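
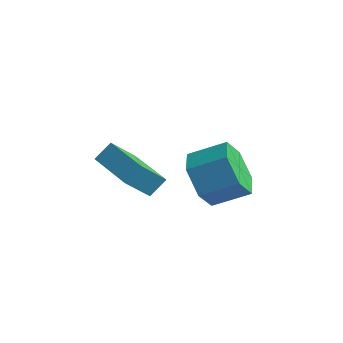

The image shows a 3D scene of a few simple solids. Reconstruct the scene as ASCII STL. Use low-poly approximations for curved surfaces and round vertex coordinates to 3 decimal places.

solid 
facet normal -0.947 0.322 0.021
outer loop
vertex -3.932 -2.882 2.785
vertex -3.721 -2.3 3.368
vertex -3.645 -1.972 1.773
endloop
endfacet
facet normal -0.248 -0.684 -0.686
outer loop
vertex -1.799 -2.6 1.732
vertex -3.932 -2.882 2.785
vertex -3.645 -1.972 1.773
endloop
endfacet
facet normal -0.947 0.322 0.021
outer loop
vertex -3.645 -1.972 1.773
vertex -3.721 -2.3 3.368
vertex -3.434 -1.39 2.356
endloop
endfacet
facet normal 0.206 0.654 -0.728
outer loop
vertex -3.434 -1.39 2.356
vertex -1.799 -2.6 1.732
vertex -3.645 -1.972 1.773
endloop
endfacet
facet normal -0.206 -0.654 0.728
outer loop
vertex -3.932 -2.882 2.785
vertex -1.875 -2.928 3.327
vertex -3.721 -2.3 3.368
endloop
endfacet
facet normal -0.248 -0.684 -0.686
outer loop
vertex -2.086 -3.51 2.744
vertex -3.932 -2.882 2.785
vertex -1.799 -2.6 1.732
endloop
endfacet
facet normal -0.206 -0.654 0.728
outer loop
vertex -2.086 -3.51 2.744
vertex -1.875 -2.928 3.327
vertex -3.932 -2.882 2.785
endloop
endfacet
facet normal 0.248 0.684 0.686
outer loop
vertex -3.721 -2.3 3.368
vertex -1.875 -2.928 3.327
vertex -3.434 -1.39 2.356
endloop
endfacet
facet normal 0.206 0.654 -0.728
outer loop
vertex -1.588 -2.018 2.315
vertex -1.799 -2.6 1.732
vertex -3.434 -1.39 2.356
endloop
endfacet
facet normal 0.248 0.684 0.686
outer loop
vertex -3.434 -1.39 2.356
vertex -1.875 -2.928 3.327
vertex -1.588 -2.018 2.315
endloop
endfacet
facet normal 0.947 -0.322 -0.021
outer loop
vertex -1.588 -2.018 2.315
vertex -2.086 -3.51 2.744
vertex -1.799 -2.6 1.732
endloop
endfacet
facet normal 0.947 -0.322 -0.021
outer loop
vertex -1.875 -2.928 3.327
vertex -2.086 -3.51 2.744
vertex -1.588 -2.018 2.315
endloop
endfacet
facet normal -0.720 -0.541 -0.434
outer loop
vertex 0.484 -2.262 2.1
vertex -0.171 -2.074 2.952
vertex -0.172 -1.391 2.102
endloop
endfacet
facet normal 0.346 0.263 -0.901
outer loop
vertex 0.484 -2.262 2.1
vertex -0.172 -1.391 2.102
vertex 1.506 -1.493 2.717
endloop
endfacet
facet normal 0.346 0.263 -0.901
outer loop
vertex 1.506 -1.493 2.717
vertex -0.172 -1.391 2.102
vertex 0.85 -0.623 2.719
endloop
endfacet
facet normal 0.720 0.542 0.435
outer loop
vertex 1.506 -1.493 2.717
vertex 0.85 -0.623 2.719
vertex 0.851 -1.306 3.568
endloop
endfacet
facet normal -0.719 -0.542 -0.435
outer loop
vertex -0.172 -1.391 2.102
vertex -0.171 -2.074 2.952
vertex -0.827 -1.204 2.953
endloop
endfacet
facet normal -0.348 0.823 -0.449
outer loop
vertex -0.172 -1.391 2.102
vertex -0.827 -1.204 2.953
vertex 0.85 -0.623 2.719
endloop
endfacet
facet normal -0.348 0.823 -0.449
outer loop
vertex 0.85 -0.623 2.719
vertex -0.827 -1.204 2.953
vertex 0.195 -0.435 3.57
endloop
endfacet
facet normal 0.720 0.541 0.435
outer loop
vertex 0.85 -0.623 2.719
vertex 0.195 -0.435 3.57
vertex 0.851 -1.306 3.568
endloop
endfacet
facet normal -0.719 -0.542 -0.435
outer loop
vertex -0.827 -1.204 2.953
vertex -0.171 -2.074 2.952
vertex -0.826 -1.887 3.803
endloop
endfacet
facet normal -0.694 0.561 0.451
outer loop
vertex -0.827 -1.204 2.953
vertex -0.826 -1.887 3.803
vertex 0.195 -0.435 3.57
endloop
endfacet
facet normal -0.694 0.561 0.451
outer loop
vertex 0.195 -0.435 3.57
vertex -0.826 -1.887 3.803
vertex 0.196 -1.118 4.42
endloop
endfacet
facet normal 0.720 0.541 0.434
outer loop
vertex 0.195 -0.435 3.57
vertex 0.196 -1.118 4.42
vertex 0.851 -1.306 3.568
endloop
endfacet
facet normal -0.720 -0.542 -0.435
outer loop
vertex -0.826 -1.887 3.803
vertex -0.171 -2.074 2.952
vertex -0.17 -2.757 3.801
endloop
endfacet
facet normal -0.346 -0.263 0.901
outer loop
vertex -0.826 -1.887 3.803
vertex -0.17 -2.757 3.801
vertex 0.196 -1.118 4.42
endloop
endfacet
facet normal -0.346 -0.263 0.901
outer loop
vertex 0.196 -1.118 4.42
vertex -0.17 -2.757 3.801
vertex 0.852 -1.989 4.418
endloop
endfacet
facet normal 0.720 0.541 0.434
outer loop
vertex 0.196 -1.118 4.42
vertex 0.852 -1.989 4.418
vertex 0.851 -1.306 3.568
endloop
endfacet
facet normal -0.720 -0.541 -0.435
outer loop
vertex -0.17 -2.757 3.801
vertex -0.171 -2.074 2.952
vertex 0.485 -2.945 2.95
endloop
endfacet
facet normal 0.347 -0.823 0.449
outer loop
vertex -0.17 -2.757 3.801
vertex 0.485 -2.945 2.95
vertex 0.852 -1.989 4.418
endloop
endfacet
facet normal 0.348 -0.823 0.449
outer loop
vertex 0.852 -1.989 4.418
vertex 0.485 -2.945 2.95
vertex 1.507 -2.176 3.567
endloop
endfacet
facet normal 0.719 0.542 0.435
outer loop
vertex 0.852 -1.989 4.418
vertex 1.507 -2.176 3.567
vertex 0.851 -1.306 3.568
endloop
endfacet
facet normal -0.720 -0.541 -0.434
outer loop
vertex 0.485 -2.945 2.95
vertex -0.171 -2.074 2.952
vertex 0.484 -2.262 2.1
endloop
endfacet
facet normal 0.694 -0.561 -0.451
outer loop
vertex 0.485 -2.945 2.95
vertex 0.484 -2.262 2.1
vertex 1.507 -2.176 3.567
endloop
endfacet
facet normal 0.694 -0.561 -0.451
outer loop
vertex 1.507 -2.176 3.567
vertex 0.484 -2.262 2.1
vertex 1.506 -1.493 2.717
endloop
endfacet
facet normal 0.719 0.542 0.435
outer loop
vertex 1.507 -2.176 3.567
vertex 1.506 -1.493 2.717
vertex 0.851 -1.306 3.568
endloop
endfacet

endsolid


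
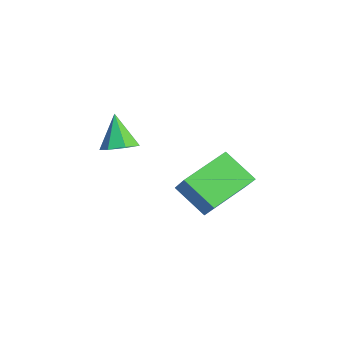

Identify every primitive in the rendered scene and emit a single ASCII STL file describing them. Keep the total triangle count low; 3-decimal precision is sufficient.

solid 
facet normal 0.471 0.063 -0.880
outer loop
vertex -1.398 -3.3 -2.799
vertex -2.13 -3.406 -3.198
vertex -1.766 -2.69 -2.952
endloop
endfacet
facet normal 0.469 0.471 0.747
outer loop
vertex -1.398 -3.3 -2.799
vertex -1.766 -2.69 -2.952
vertex -2.93 -3.514 -1.702
endloop
endfacet
facet normal 0.470 0.063 -0.880
outer loop
vertex -1.766 -2.69 -2.952
vertex -2.13 -3.406 -3.198
vertex -2.408 -2.619 -3.29
endloop
endfacet
facet normal -0.140 0.882 0.451
outer loop
vertex -1.766 -2.69 -2.952
vertex -2.408 -2.619 -3.29
vertex -2.93 -3.514 -1.702
endloop
endfacet
facet normal 0.471 0.064 -0.880
outer loop
vertex -2.408 -2.619 -3.29
vertex -2.13 -3.406 -3.198
vertex -2.84 -3.141 -3.559
endloop
endfacet
facet normal -0.789 0.609 0.084
outer loop
vertex -2.408 -2.619 -3.29
vertex -2.84 -3.141 -3.559
vertex -2.93 -3.514 -1.702
endloop
endfacet
facet normal 0.471 0.064 -0.880
outer loop
vertex -2.84 -3.141 -3.559
vertex -2.13 -3.406 -3.198
vertex -2.737 -3.863 -3.556
endloop
endfacet
facet normal -0.987 -0.141 -0.076
outer loop
vertex -2.84 -3.141 -3.559
vertex -2.737 -3.863 -3.556
vertex -2.93 -3.514 -1.702
endloop
endfacet
facet normal 0.471 0.063 -0.880
outer loop
vertex -2.737 -3.863 -3.556
vertex -2.13 -3.406 -3.198
vertex -2.177 -4.241 -3.283
endloop
endfacet
facet normal -0.587 -0.804 0.090
outer loop
vertex -2.737 -3.863 -3.556
vertex -2.177 -4.241 -3.283
vertex -2.93 -3.514 -1.702
endloop
endfacet
facet normal 0.471 0.063 -0.880
outer loop
vertex -2.177 -4.241 -3.283
vertex -2.13 -3.406 -3.198
vertex -1.581 -3.99 -2.946
endloop
endfacet
facet normal 0.112 -0.882 0.459
outer loop
vertex -2.177 -4.241 -3.283
vertex -1.581 -3.99 -2.946
vertex -2.93 -3.514 -1.702
endloop
endfacet
facet normal 0.471 0.063 -0.880
outer loop
vertex -1.581 -3.99 -2.946
vertex -2.13 -3.406 -3.198
vertex -1.398 -3.3 -2.799
endloop
endfacet
facet normal 0.581 -0.314 0.751
outer loop
vertex -1.581 -3.99 -2.946
vertex -1.398 -3.3 -2.799
vertex -2.93 -3.514 -1.702
endloop
endfacet
facet normal -0.544 -0.567 0.619
outer loop
vertex 2.621 -1.701 -2.332
vertex 1.62 0.082 -1.576
vertex 1.511 -1.852 -3.446
endloop
endfacet
facet normal 0.459 -0.818 -0.347
outer loop
vertex 2.44 -0.882 -4.504
vertex 2.621 -1.701 -2.332
vertex 1.511 -1.852 -3.446
endloop
endfacet
facet normal -0.544 -0.567 0.619
outer loop
vertex 1.511 -1.852 -3.446
vertex 1.62 0.082 -1.576
vertex 0.51 -0.069 -2.69
endloop
endfacet
facet normal -0.703 -0.096 -0.705
outer loop
vertex 0.51 -0.069 -2.69
vertex 2.44 -0.882 -4.504
vertex 1.511 -1.852 -3.446
endloop
endfacet
facet normal 0.703 0.096 0.705
outer loop
vertex 2.621 -1.701 -2.332
vertex 2.549 1.052 -2.634
vertex 1.62 0.082 -1.576
endloop
endfacet
facet normal 0.459 -0.818 -0.347
outer loop
vertex 3.55 -0.731 -3.39
vertex 2.621 -1.701 -2.332
vertex 2.44 -0.882 -4.504
endloop
endfacet
facet normal 0.703 0.096 0.705
outer loop
vertex 3.55 -0.731 -3.39
vertex 2.549 1.052 -2.634
vertex 2.621 -1.701 -2.332
endloop
endfacet
facet normal -0.459 0.818 0.347
outer loop
vertex 1.62 0.082 -1.576
vertex 2.549 1.052 -2.634
vertex 0.51 -0.069 -2.69
endloop
endfacet
facet normal -0.703 -0.096 -0.705
outer loop
vertex 1.439 0.901 -3.748
vertex 2.44 -0.882 -4.504
vertex 0.51 -0.069 -2.69
endloop
endfacet
facet normal -0.459 0.818 0.347
outer loop
vertex 0.51 -0.069 -2.69
vertex 2.549 1.052 -2.634
vertex 1.439 0.901 -3.748
endloop
endfacet
facet normal 0.544 0.567 -0.619
outer loop
vertex 1.439 0.901 -3.748
vertex 3.55 -0.731 -3.39
vertex 2.44 -0.882 -4.504
endloop
endfacet
facet normal 0.544 0.567 -0.619
outer loop
vertex 2.549 1.052 -2.634
vertex 3.55 -0.731 -3.39
vertex 1.439 0.901 -3.748
endloop
endfacet

endsolid


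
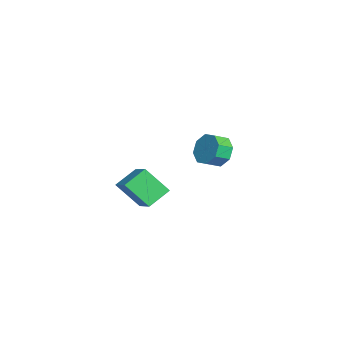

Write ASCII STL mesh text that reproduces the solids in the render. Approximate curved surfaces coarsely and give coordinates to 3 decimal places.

solid 
facet normal -0.420 0.792 -0.443
outer loop
vertex -2.937 1.793 -2.032
vertex -3.544 1.134 -2.636
vertex -3.659 1.611 -1.673
endloop
endfacet
facet normal 0.247 0.568 0.785
outer loop
vertex -2.937 1.793 -2.032
vertex -3.659 1.611 -1.673
vertex -2.509 0.984 -1.581
endloop
endfacet
facet normal 0.247 0.568 0.785
outer loop
vertex -2.509 0.984 -1.581
vertex -3.659 1.611 -1.673
vertex -3.231 0.802 -1.222
endloop
endfacet
facet normal 0.420 -0.793 0.442
outer loop
vertex -2.509 0.984 -1.581
vertex -3.231 0.802 -1.222
vertex -3.116 0.326 -2.184
endloop
endfacet
facet normal -0.420 0.792 -0.443
outer loop
vertex -3.659 1.611 -1.673
vertex -3.544 1.134 -2.636
vertex -4.314 1.149 -1.878
endloop
endfacet
facet normal -0.443 0.246 0.862
outer loop
vertex -3.659 1.611 -1.673
vertex -4.314 1.149 -1.878
vertex -3.231 0.802 -1.222
endloop
endfacet
facet normal -0.443 0.246 0.862
outer loop
vertex -3.231 0.802 -1.222
vertex -4.314 1.149 -1.878
vertex -3.886 0.341 -1.427
endloop
endfacet
facet normal 0.419 -0.793 0.442
outer loop
vertex -3.231 0.802 -1.222
vertex -3.886 0.341 -1.427
vertex -3.116 0.326 -2.184
endloop
endfacet
facet normal -0.420 0.793 -0.442
outer loop
vertex -4.314 1.149 -1.878
vertex -3.544 1.134 -2.636
vertex -4.518 0.679 -2.527
endloop
endfacet
facet normal -0.873 -0.220 0.434
outer loop
vertex -4.314 1.149 -1.878
vertex -4.518 0.679 -2.527
vertex -3.886 0.341 -1.427
endloop
endfacet
facet normal -0.873 -0.222 0.434
outer loop
vertex -3.886 0.341 -1.427
vertex -4.518 0.679 -2.527
vertex -4.089 -0.129 -2.076
endloop
endfacet
facet normal 0.420 -0.792 0.443
outer loop
vertex -3.886 0.341 -1.427
vertex -4.089 -0.129 -2.076
vertex -3.116 0.326 -2.184
endloop
endfacet
facet normal -0.420 0.793 -0.442
outer loop
vertex -4.518 0.679 -2.527
vertex -3.544 1.134 -2.636
vertex -4.151 0.476 -3.239
endloop
endfacet
facet normal -0.791 -0.559 -0.249
outer loop
vertex -4.518 0.679 -2.527
vertex -4.151 0.476 -3.239
vertex -4.089 -0.129 -2.076
endloop
endfacet
facet normal -0.792 -0.557 -0.248
outer loop
vertex -4.089 -0.129 -2.076
vertex -4.151 0.476 -3.239
vertex -3.723 -0.333 -2.788
endloop
endfacet
facet normal 0.420 -0.792 0.443
outer loop
vertex -4.089 -0.129 -2.076
vertex -3.723 -0.333 -2.788
vertex -3.116 0.326 -2.184
endloop
endfacet
facet normal -0.420 0.793 -0.442
outer loop
vertex -4.151 0.476 -3.239
vertex -3.544 1.134 -2.636
vertex -3.429 0.658 -3.598
endloop
endfacet
facet normal -0.247 -0.568 -0.785
outer loop
vertex -4.151 0.476 -3.239
vertex -3.429 0.658 -3.598
vertex -3.723 -0.333 -2.788
endloop
endfacet
facet normal -0.247 -0.568 -0.785
outer loop
vertex -3.723 -0.333 -2.788
vertex -3.429 0.658 -3.598
vertex -3.001 -0.151 -3.147
endloop
endfacet
facet normal 0.420 -0.792 0.443
outer loop
vertex -3.723 -0.333 -2.788
vertex -3.001 -0.151 -3.147
vertex -3.116 0.326 -2.184
endloop
endfacet
facet normal -0.419 0.793 -0.442
outer loop
vertex -3.429 0.658 -3.598
vertex -3.544 1.134 -2.636
vertex -2.774 1.119 -3.393
endloop
endfacet
facet normal 0.443 -0.246 -0.862
outer loop
vertex -3.429 0.658 -3.598
vertex -2.774 1.119 -3.393
vertex -3.001 -0.151 -3.147
endloop
endfacet
facet normal 0.443 -0.246 -0.862
outer loop
vertex -3.001 -0.151 -3.147
vertex -2.774 1.119 -3.393
vertex -2.346 0.311 -2.942
endloop
endfacet
facet normal 0.420 -0.792 0.443
outer loop
vertex -3.001 -0.151 -3.147
vertex -2.346 0.311 -2.942
vertex -3.116 0.326 -2.184
endloop
endfacet
facet normal -0.420 0.792 -0.443
outer loop
vertex -2.774 1.119 -3.393
vertex -3.544 1.134 -2.636
vertex -2.571 1.589 -2.744
endloop
endfacet
facet normal 0.874 0.221 -0.433
outer loop
vertex -2.774 1.119 -3.393
vertex -2.571 1.589 -2.744
vertex -2.346 0.311 -2.942
endloop
endfacet
facet normal 0.873 0.221 -0.435
outer loop
vertex -2.346 0.311 -2.942
vertex -2.571 1.589 -2.744
vertex -2.142 0.781 -2.293
endloop
endfacet
facet normal 0.420 -0.793 0.442
outer loop
vertex -2.346 0.311 -2.942
vertex -2.142 0.781 -2.293
vertex -3.116 0.326 -2.184
endloop
endfacet
facet normal -0.420 0.792 -0.443
outer loop
vertex -2.571 1.589 -2.744
vertex -3.544 1.134 -2.636
vertex -2.937 1.793 -2.032
endloop
endfacet
facet normal 0.792 0.558 0.247
outer loop
vertex -2.571 1.589 -2.744
vertex -2.937 1.793 -2.032
vertex -2.142 0.781 -2.293
endloop
endfacet
facet normal 0.792 0.558 0.249
outer loop
vertex -2.142 0.781 -2.293
vertex -2.937 1.793 -2.032
vertex -2.509 0.984 -1.581
endloop
endfacet
facet normal 0.420 -0.793 0.442
outer loop
vertex -2.142 0.781 -2.293
vertex -2.509 0.984 -1.581
vertex -3.116 0.326 -2.184
endloop
endfacet
facet normal -0.855 -0.239 -0.460
outer loop
vertex 1.678 -3.639 -1.077
vertex 2.077 -2.411 -2.458
vertex 2.379 -4.707 -1.824
endloop
endfacet
facet normal -0.211 -0.650 0.730
outer loop
vertex 3.943 -4.269 -0.982
vertex 1.678 -3.639 -1.077
vertex 2.379 -4.707 -1.824
endloop
endfacet
facet normal -0.855 -0.239 -0.460
outer loop
vertex 2.379 -4.707 -1.824
vertex 2.077 -2.411 -2.458
vertex 2.778 -3.479 -3.205
endloop
endfacet
facet normal 0.474 -0.722 -0.505
outer loop
vertex 2.778 -3.479 -3.205
vertex 3.943 -4.269 -0.982
vertex 2.379 -4.707 -1.824
endloop
endfacet
facet normal -0.474 0.722 0.505
outer loop
vertex 1.678 -3.639 -1.077
vertex 3.641 -1.973 -1.616
vertex 2.077 -2.411 -2.458
endloop
endfacet
facet normal -0.211 -0.650 0.730
outer loop
vertex 3.242 -3.201 -0.235
vertex 1.678 -3.639 -1.077
vertex 3.943 -4.269 -0.982
endloop
endfacet
facet normal -0.474 0.722 0.505
outer loop
vertex 3.242 -3.201 -0.235
vertex 3.641 -1.973 -1.616
vertex 1.678 -3.639 -1.077
endloop
endfacet
facet normal 0.211 0.650 -0.730
outer loop
vertex 2.077 -2.411 -2.458
vertex 3.641 -1.973 -1.616
vertex 2.778 -3.479 -3.205
endloop
endfacet
facet normal 0.474 -0.722 -0.505
outer loop
vertex 4.342 -3.041 -2.363
vertex 3.943 -4.269 -0.982
vertex 2.778 -3.479 -3.205
endloop
endfacet
facet normal 0.211 0.650 -0.730
outer loop
vertex 2.778 -3.479 -3.205
vertex 3.641 -1.973 -1.616
vertex 4.342 -3.041 -2.363
endloop
endfacet
facet normal 0.855 0.239 0.460
outer loop
vertex 4.342 -3.041 -2.363
vertex 3.242 -3.201 -0.235
vertex 3.943 -4.269 -0.982
endloop
endfacet
facet normal 0.855 0.239 0.460
outer loop
vertex 3.641 -1.973 -1.616
vertex 3.242 -3.201 -0.235
vertex 4.342 -3.041 -2.363
endloop
endfacet

endsolid


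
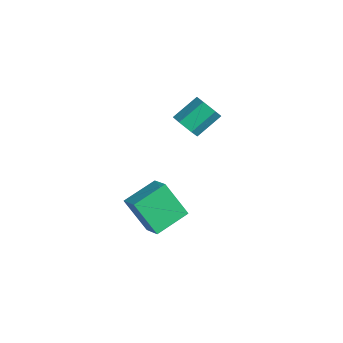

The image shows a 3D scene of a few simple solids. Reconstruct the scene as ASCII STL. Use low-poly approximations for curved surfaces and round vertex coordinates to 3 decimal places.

solid 
facet normal 0.066 -0.806 -0.589
outer loop
vertex 0.792 1.817 2.865
vertex 0.08 1.87 2.712
vertex 0.57 2.215 2.295
endloop
endfacet
facet normal 0.950 0.231 -0.209
outer loop
vertex 0.792 1.817 2.865
vertex 0.57 2.215 2.295
vertex 0.692 3.018 3.742
endloop
endfacet
facet normal 0.950 0.231 -0.209
outer loop
vertex 0.692 3.018 3.742
vertex 0.57 2.215 2.295
vertex 0.47 3.416 3.172
endloop
endfacet
facet normal -0.069 0.805 0.589
outer loop
vertex 0.692 3.018 3.742
vertex 0.47 3.416 3.172
vertex -0.02 3.07 3.588
endloop
endfacet
facet normal 0.067 -0.806 -0.588
outer loop
vertex 0.57 2.215 2.295
vertex 0.08 1.87 2.712
vertex -0.142 2.268 2.141
endloop
endfacet
facet normal 0.213 0.588 -0.781
outer loop
vertex 0.57 2.215 2.295
vertex -0.142 2.268 2.141
vertex 0.47 3.416 3.172
endloop
endfacet
facet normal 0.212 0.588 -0.781
outer loop
vertex 0.47 3.416 3.172
vertex -0.142 2.268 2.141
vertex -0.242 3.468 3.018
endloop
endfacet
facet normal -0.069 0.805 0.589
outer loop
vertex 0.47 3.416 3.172
vertex -0.242 3.468 3.018
vertex -0.02 3.07 3.588
endloop
endfacet
facet normal 0.068 -0.806 -0.588
outer loop
vertex -0.142 2.268 2.141
vertex 0.08 1.87 2.712
vertex -0.632 1.922 2.558
endloop
endfacet
facet normal -0.739 0.357 -0.572
outer loop
vertex -0.142 2.268 2.141
vertex -0.632 1.922 2.558
vertex -0.242 3.468 3.018
endloop
endfacet
facet normal -0.738 0.357 -0.573
outer loop
vertex -0.242 3.468 3.018
vertex -0.632 1.922 2.558
vertex -0.732 3.123 3.435
endloop
endfacet
facet normal -0.066 0.806 0.589
outer loop
vertex -0.242 3.468 3.018
vertex -0.732 3.123 3.435
vertex -0.02 3.07 3.588
endloop
endfacet
facet normal 0.069 -0.805 -0.589
outer loop
vertex -0.632 1.922 2.558
vertex 0.08 1.87 2.712
vertex -0.41 1.524 3.128
endloop
endfacet
facet normal -0.950 -0.231 0.209
outer loop
vertex -0.632 1.922 2.558
vertex -0.41 1.524 3.128
vertex -0.732 3.123 3.435
endloop
endfacet
facet normal -0.950 -0.231 0.209
outer loop
vertex -0.732 3.123 3.435
vertex -0.41 1.524 3.128
vertex -0.51 2.725 4.005
endloop
endfacet
facet normal -0.066 0.806 0.589
outer loop
vertex -0.732 3.123 3.435
vertex -0.51 2.725 4.005
vertex -0.02 3.07 3.588
endloop
endfacet
facet normal 0.069 -0.805 -0.589
outer loop
vertex -0.41 1.524 3.128
vertex 0.08 1.87 2.712
vertex 0.302 1.472 3.282
endloop
endfacet
facet normal -0.212 -0.588 0.781
outer loop
vertex -0.41 1.524 3.128
vertex 0.302 1.472 3.282
vertex -0.51 2.725 4.005
endloop
endfacet
facet normal -0.213 -0.588 0.780
outer loop
vertex -0.51 2.725 4.005
vertex 0.302 1.472 3.282
vertex 0.202 2.672 4.159
endloop
endfacet
facet normal -0.067 0.806 0.588
outer loop
vertex -0.51 2.725 4.005
vertex 0.202 2.672 4.159
vertex -0.02 3.07 3.588
endloop
endfacet
facet normal 0.066 -0.806 -0.589
outer loop
vertex 0.302 1.472 3.282
vertex 0.08 1.87 2.712
vertex 0.792 1.817 2.865
endloop
endfacet
facet normal 0.738 -0.357 0.572
outer loop
vertex 0.302 1.472 3.282
vertex 0.792 1.817 2.865
vertex 0.202 2.672 4.159
endloop
endfacet
facet normal 0.739 -0.356 0.572
outer loop
vertex 0.202 2.672 4.159
vertex 0.792 1.817 2.865
vertex 0.692 3.018 3.742
endloop
endfacet
facet normal -0.068 0.806 0.588
outer loop
vertex 0.202 2.672 4.159
vertex 0.692 3.018 3.742
vertex -0.02 3.07 3.588
endloop
endfacet
facet normal -0.408 -0.365 0.836
outer loop
vertex 0.879 -0.981 -0.951
vertex 0.582 0.667 -0.376
vertex -0.17 -0.99 -1.467
endloop
endfacet
facet normal 0.168 -0.931 -0.324
outer loop
vertex 0.638 -0.267 -3.124
vertex 0.879 -0.981 -0.951
vertex -0.17 -0.99 -1.467
endloop
endfacet
facet normal -0.408 -0.365 0.836
outer loop
vertex -0.17 -0.99 -1.467
vertex 0.582 0.667 -0.376
vertex -0.468 0.657 -0.893
endloop
endfacet
facet normal -0.897 -0.009 -0.441
outer loop
vertex -0.468 0.657 -0.893
vertex 0.638 -0.267 -3.124
vertex -0.17 -0.99 -1.467
endloop
endfacet
facet normal 0.897 0.008 0.441
outer loop
vertex 0.879 -0.981 -0.951
vertex 1.39 1.39 -2.033
vertex 0.582 0.667 -0.376
endloop
endfacet
facet normal 0.169 -0.931 -0.325
outer loop
vertex 1.688 -0.257 -2.607
vertex 0.879 -0.981 -0.951
vertex 0.638 -0.267 -3.124
endloop
endfacet
facet normal 0.897 0.008 0.442
outer loop
vertex 1.688 -0.257 -2.607
vertex 1.39 1.39 -2.033
vertex 0.879 -0.981 -0.951
endloop
endfacet
facet normal -0.168 0.931 0.324
outer loop
vertex 0.582 0.667 -0.376
vertex 1.39 1.39 -2.033
vertex -0.468 0.657 -0.893
endloop
endfacet
facet normal -0.897 -0.008 -0.442
outer loop
vertex 0.341 1.381 -2.549
vertex 0.638 -0.267 -3.124
vertex -0.468 0.657 -0.893
endloop
endfacet
facet normal -0.168 0.931 0.325
outer loop
vertex -0.468 0.657 -0.893
vertex 1.39 1.39 -2.033
vertex 0.341 1.381 -2.549
endloop
endfacet
facet normal 0.408 0.365 -0.836
outer loop
vertex 0.341 1.381 -2.549
vertex 1.688 -0.257 -2.607
vertex 0.638 -0.267 -3.124
endloop
endfacet
facet normal 0.408 0.365 -0.837
outer loop
vertex 1.39 1.39 -2.033
vertex 1.688 -0.257 -2.607
vertex 0.341 1.381 -2.549
endloop
endfacet

endsolid


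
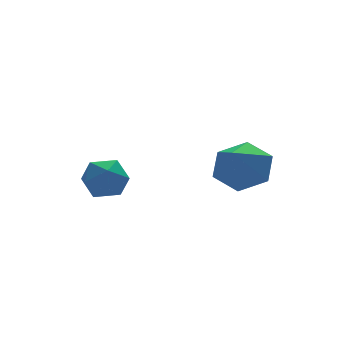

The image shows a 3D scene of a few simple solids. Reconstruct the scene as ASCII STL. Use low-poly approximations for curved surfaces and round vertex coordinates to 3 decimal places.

solid 
facet normal 0.510 0.528 -0.680
outer loop
vertex 3.366 -2.957 3.044
vertex 2.489 -2.625 2.644
vertex 2.941 -2.098 3.392
endloop
endfacet
facet normal 0.458 -0.129 0.879
outer loop
vertex 3.366 -2.957 3.044
vertex 2.941 -2.098 3.392
vertex 1.551 -3.595 3.896
endloop
endfacet
facet normal 0.509 0.528 -0.680
outer loop
vertex 2.941 -2.098 3.392
vertex 2.489 -2.625 2.644
vertex 2.063 -1.766 2.992
endloop
endfacet
facet normal -0.207 0.479 0.853
outer loop
vertex 2.941 -2.098 3.392
vertex 2.063 -1.766 2.992
vertex 1.551 -3.595 3.896
endloop
endfacet
facet normal 0.509 0.528 -0.680
outer loop
vertex 2.063 -1.766 2.992
vertex 2.489 -2.625 2.644
vertex 1.611 -2.293 2.244
endloop
endfacet
facet normal -0.886 0.380 0.267
outer loop
vertex 2.063 -1.766 2.992
vertex 1.611 -2.293 2.244
vertex 1.551 -3.595 3.896
endloop
endfacet
facet normal 0.509 0.527 -0.680
outer loop
vertex 1.611 -2.293 2.244
vertex 2.489 -2.625 2.644
vertex 2.037 -3.152 1.897
endloop
endfacet
facet normal -0.899 -0.328 -0.291
outer loop
vertex 1.611 -2.293 2.244
vertex 2.037 -3.152 1.897
vertex 1.551 -3.595 3.896
endloop
endfacet
facet normal 0.509 0.527 -0.680
outer loop
vertex 2.037 -3.152 1.897
vertex 2.489 -2.625 2.644
vertex 2.915 -3.484 2.297
endloop
endfacet
facet normal -0.234 -0.936 -0.264
outer loop
vertex 2.037 -3.152 1.897
vertex 2.915 -3.484 2.297
vertex 1.551 -3.595 3.896
endloop
endfacet
facet normal 0.510 0.527 -0.680
outer loop
vertex 2.915 -3.484 2.297
vertex 2.489 -2.625 2.644
vertex 3.366 -2.957 3.044
endloop
endfacet
facet normal 0.445 -0.836 0.321
outer loop
vertex 2.915 -3.484 2.297
vertex 3.366 -2.957 3.044
vertex 1.551 -3.595 3.896
endloop
endfacet
facet normal -0.580 -0.765 0.280
outer loop
vertex -1.882 -0.377 1.932
vertex -1.296 -0.939 1.611
vertex -1.24 -0.677 2.442
endloop
endfacet
facet normal -0.666 -0.207 0.717
outer loop
vertex -1.882 -0.377 1.932
vertex -1.24 -0.677 2.442
vertex -1.466 0.165 2.475
endloop
endfacet
facet normal -0.879 0.350 0.324
outer loop
vertex -1.882 -0.377 1.932
vertex -1.466 0.165 2.475
vertex -1.662 0.424 1.665
endloop
endfacet
facet normal -0.925 0.136 -0.355
outer loop
vertex -1.882 -0.377 1.932
vertex -1.662 0.424 1.665
vertex -1.557 -0.258 1.131
endloop
endfacet
facet normal -0.740 -0.553 -0.382
outer loop
vertex -1.882 -0.377 1.932
vertex -1.557 -0.258 1.131
vertex -1.296 -0.939 1.611
endloop
endfacet
facet normal -0.029 -0.047 0.998
outer loop
vertex -1.466 0.165 2.475
vertex -1.24 -0.677 2.442
vertex -0.623 -0.062 2.489
endloop
endfacet
facet normal 0.109 -0.950 0.292
outer loop
vertex -1.24 -0.677 2.442
vertex -1.296 -0.939 1.611
vertex -0.518 -0.744 1.955
endloop
endfacet
facet normal -0.151 -0.607 -0.780
outer loop
vertex -1.296 -0.939 1.611
vertex -1.557 -0.258 1.131
vertex -0.714 -0.485 1.145
endloop
endfacet
facet normal -0.449 0.507 -0.736
outer loop
vertex -1.557 -0.258 1.131
vertex -1.662 0.424 1.665
vertex -0.94 0.357 1.178
endloop
endfacet
facet normal -0.374 0.853 0.363
outer loop
vertex -1.662 0.424 1.665
vertex -1.466 0.165 2.475
vertex -0.884 0.619 2.009
endloop
endfacet
facet normal 0.925 -0.136 0.355
outer loop
vertex -0.298 0.057 1.688
vertex -0.623 -0.062 2.489
vertex -0.518 -0.744 1.955
endloop
endfacet
facet normal 0.879 -0.350 -0.324
outer loop
vertex -0.298 0.057 1.688
vertex -0.518 -0.744 1.955
vertex -0.714 -0.485 1.145
endloop
endfacet
facet normal 0.666 0.207 -0.717
outer loop
vertex -0.298 0.057 1.688
vertex -0.714 -0.485 1.145
vertex -0.94 0.357 1.178
endloop
endfacet
facet normal 0.580 0.765 -0.280
outer loop
vertex -0.298 0.057 1.688
vertex -0.94 0.357 1.178
vertex -0.884 0.619 2.009
endloop
endfacet
facet normal 0.740 0.553 0.382
outer loop
vertex -0.298 0.057 1.688
vertex -0.884 0.619 2.009
vertex -0.623 -0.062 2.489
endloop
endfacet
facet normal 0.449 -0.507 0.736
outer loop
vertex -0.518 -0.744 1.955
vertex -0.623 -0.062 2.489
vertex -1.24 -0.677 2.442
endloop
endfacet
facet normal 0.374 -0.853 -0.363
outer loop
vertex -0.714 -0.485 1.145
vertex -0.518 -0.744 1.955
vertex -1.296 -0.939 1.611
endloop
endfacet
facet normal 0.029 0.047 -0.998
outer loop
vertex -0.94 0.357 1.178
vertex -0.714 -0.485 1.145
vertex -1.557 -0.258 1.131
endloop
endfacet
facet normal -0.109 0.950 -0.292
outer loop
vertex -0.884 0.619 2.009
vertex -0.94 0.357 1.178
vertex -1.662 0.424 1.665
endloop
endfacet
facet normal 0.151 0.607 0.780
outer loop
vertex -0.623 -0.062 2.489
vertex -0.884 0.619 2.009
vertex -1.466 0.165 2.475
endloop
endfacet

endsolid


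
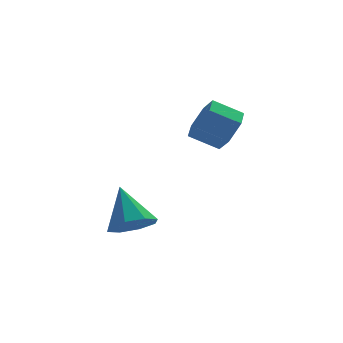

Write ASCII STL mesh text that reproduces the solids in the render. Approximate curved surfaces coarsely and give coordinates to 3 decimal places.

solid 
facet normal 0.072 -0.658 -0.750
outer loop
vertex 0.026 -1.967 -1.194
vertex -0.886 -1.654 -1.557
vertex 0.093 -1.373 -1.709
endloop
endfacet
facet normal 0.868 0.266 0.420
outer loop
vertex 0.026 -1.967 -1.194
vertex 0.093 -1.373 -1.709
vertex -1.034 -0.326 -0.043
endloop
endfacet
facet normal 0.072 -0.658 -0.750
outer loop
vertex 0.093 -1.373 -1.709
vertex -0.886 -1.654 -1.557
vertex -0.414 -0.944 -2.134
endloop
endfacet
facet normal 0.659 0.752 -0.027
outer loop
vertex 0.093 -1.373 -1.709
vertex -0.414 -0.944 -2.134
vertex -1.034 -0.326 -0.043
endloop
endfacet
facet normal 0.074 -0.658 -0.749
outer loop
vertex -0.414 -0.944 -2.134
vertex -0.886 -1.654 -1.557
vertex -1.197 -0.932 -2.222
endloop
endfacet
facet normal 0.045 0.962 -0.271
outer loop
vertex -0.414 -0.944 -2.134
vertex -1.197 -0.932 -2.222
vertex -1.034 -0.326 -0.043
endloop
endfacet
facet normal 0.073 -0.659 -0.749
outer loop
vertex -1.197 -0.932 -2.222
vertex -0.886 -1.654 -1.557
vertex -1.798 -1.342 -1.92
endloop
endfacet
facet normal -0.612 0.773 -0.169
outer loop
vertex -1.197 -0.932 -2.222
vertex -1.798 -1.342 -1.92
vertex -1.034 -0.326 -0.043
endloop
endfacet
facet normal 0.073 -0.658 -0.749
outer loop
vertex -1.798 -1.342 -1.92
vertex -0.886 -1.654 -1.557
vertex -1.866 -1.936 -1.405
endloop
endfacet
facet normal -0.930 0.296 0.218
outer loop
vertex -1.798 -1.342 -1.92
vertex -1.866 -1.936 -1.405
vertex -1.034 -0.326 -0.043
endloop
endfacet
facet normal 0.073 -0.657 -0.750
outer loop
vertex -1.866 -1.936 -1.405
vertex -0.886 -1.654 -1.557
vertex -1.359 -2.365 -0.98
endloop
endfacet
facet normal -0.721 -0.191 0.666
outer loop
vertex -1.866 -1.936 -1.405
vertex -1.359 -2.365 -0.98
vertex -1.034 -0.326 -0.043
endloop
endfacet
facet normal 0.074 -0.658 -0.750
outer loop
vertex -1.359 -2.365 -0.98
vertex -0.886 -1.654 -1.557
vertex -0.576 -2.377 -0.892
endloop
endfacet
facet normal -0.108 -0.401 0.910
outer loop
vertex -1.359 -2.365 -0.98
vertex -0.576 -2.377 -0.892
vertex -1.034 -0.326 -0.043
endloop
endfacet
facet normal 0.072 -0.658 -0.749
outer loop
vertex -0.576 -2.377 -0.892
vertex -0.886 -1.654 -1.557
vertex 0.026 -1.967 -1.194
endloop
endfacet
facet normal 0.550 -0.212 0.808
outer loop
vertex -0.576 -2.377 -0.892
vertex 0.026 -1.967 -1.194
vertex -1.034 -0.326 -0.043
endloop
endfacet
facet normal 0.827 -0.281 -0.486
outer loop
vertex 4.695 1.911 2.432
vertex 4.126 1.727 1.57
vertex 4.543 2.677 1.73
endloop
endfacet
facet normal 0.543 0.623 0.563
outer loop
vertex 4.695 1.911 2.432
vertex 4.543 2.677 1.73
vertex 3.504 2.316 3.133
endloop
endfacet
facet normal 0.544 0.623 0.563
outer loop
vertex 3.504 2.316 3.133
vertex 4.543 2.677 1.73
vertex 3.352 3.083 2.431
endloop
endfacet
facet normal -0.827 0.281 0.487
outer loop
vertex 3.504 2.316 3.133
vertex 3.352 3.083 2.431
vertex 2.934 2.133 2.27
endloop
endfacet
facet normal 0.827 -0.281 -0.487
outer loop
vertex 4.543 2.677 1.73
vertex 4.126 1.727 1.57
vertex 3.973 2.493 0.868
endloop
endfacet
facet normal 0.146 0.943 -0.298
outer loop
vertex 4.543 2.677 1.73
vertex 3.973 2.493 0.868
vertex 3.352 3.083 2.431
endloop
endfacet
facet normal 0.146 0.943 -0.298
outer loop
vertex 3.352 3.083 2.431
vertex 3.973 2.493 0.868
vertex 2.782 2.899 1.568
endloop
endfacet
facet normal -0.827 0.282 0.486
outer loop
vertex 3.352 3.083 2.431
vertex 2.782 2.899 1.568
vertex 2.934 2.133 2.27
endloop
endfacet
facet normal 0.827 -0.281 -0.487
outer loop
vertex 3.973 2.493 0.868
vertex 4.126 1.727 1.57
vertex 3.556 1.544 0.707
endloop
endfacet
facet normal -0.397 0.320 -0.860
outer loop
vertex 3.973 2.493 0.868
vertex 3.556 1.544 0.707
vertex 2.782 2.899 1.568
endloop
endfacet
facet normal -0.398 0.319 -0.860
outer loop
vertex 2.782 2.899 1.568
vertex 3.556 1.544 0.707
vertex 2.365 1.949 1.408
endloop
endfacet
facet normal -0.827 0.281 0.486
outer loop
vertex 2.782 2.899 1.568
vertex 2.365 1.949 1.408
vertex 2.934 2.133 2.27
endloop
endfacet
facet normal 0.827 -0.281 -0.487
outer loop
vertex 3.556 1.544 0.707
vertex 4.126 1.727 1.57
vertex 3.708 0.777 1.409
endloop
endfacet
facet normal -0.543 -0.623 -0.563
outer loop
vertex 3.556 1.544 0.707
vertex 3.708 0.777 1.409
vertex 2.365 1.949 1.408
endloop
endfacet
facet normal -0.543 -0.623 -0.562
outer loop
vertex 2.365 1.949 1.408
vertex 3.708 0.777 1.409
vertex 2.517 1.183 2.11
endloop
endfacet
facet normal -0.827 0.281 0.486
outer loop
vertex 2.365 1.949 1.408
vertex 2.517 1.183 2.11
vertex 2.934 2.133 2.27
endloop
endfacet
facet normal 0.827 -0.282 -0.486
outer loop
vertex 3.708 0.777 1.409
vertex 4.126 1.727 1.57
vertex 4.278 0.961 2.272
endloop
endfacet
facet normal -0.146 -0.943 0.298
outer loop
vertex 3.708 0.777 1.409
vertex 4.278 0.961 2.272
vertex 2.517 1.183 2.11
endloop
endfacet
facet normal -0.146 -0.943 0.298
outer loop
vertex 2.517 1.183 2.11
vertex 4.278 0.961 2.272
vertex 3.087 1.367 2.972
endloop
endfacet
facet normal -0.827 0.281 0.487
outer loop
vertex 2.517 1.183 2.11
vertex 3.087 1.367 2.972
vertex 2.934 2.133 2.27
endloop
endfacet
facet normal 0.827 -0.281 -0.486
outer loop
vertex 4.278 0.961 2.272
vertex 4.126 1.727 1.57
vertex 4.695 1.911 2.432
endloop
endfacet
facet normal 0.397 -0.319 0.861
outer loop
vertex 4.278 0.961 2.272
vertex 4.695 1.911 2.432
vertex 3.087 1.367 2.972
endloop
endfacet
facet normal 0.397 -0.320 0.860
outer loop
vertex 3.087 1.367 2.972
vertex 4.695 1.911 2.432
vertex 3.504 2.316 3.133
endloop
endfacet
facet normal -0.827 0.281 0.487
outer loop
vertex 3.087 1.367 2.972
vertex 3.504 2.316 3.133
vertex 2.934 2.133 2.27
endloop
endfacet

endsolid


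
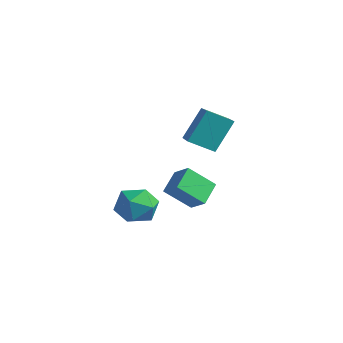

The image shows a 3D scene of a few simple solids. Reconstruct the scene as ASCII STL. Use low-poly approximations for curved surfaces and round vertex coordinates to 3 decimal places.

solid 
facet normal -0.805 0.501 -0.318
outer loop
vertex -1.084 3.643 0.918
vertex -0.26 4.566 0.284
vertex -1.118 2.565 -0.694
endloop
endfacet
facet normal -0.592 -0.664 0.456
outer loop
vertex 0.38 1.634 -0.104
vertex -1.084 3.643 0.918
vertex -1.118 2.565 -0.694
endloop
endfacet
facet normal -0.805 0.501 -0.318
outer loop
vertex -1.118 2.565 -0.694
vertex -0.26 4.566 0.284
vertex -0.294 3.488 -1.329
endloop
endfacet
facet normal -0.018 -0.556 -0.831
outer loop
vertex -0.294 3.488 -1.329
vertex 0.38 1.634 -0.104
vertex -1.118 2.565 -0.694
endloop
endfacet
facet normal 0.018 0.555 0.831
outer loop
vertex -1.084 3.643 0.918
vertex 1.238 3.635 0.874
vertex -0.26 4.566 0.284
endloop
endfacet
facet normal -0.593 -0.664 0.456
outer loop
vertex 0.414 2.712 1.509
vertex -1.084 3.643 0.918
vertex 0.38 1.634 -0.104
endloop
endfacet
facet normal 0.018 0.556 0.831
outer loop
vertex 0.414 2.712 1.509
vertex 1.238 3.635 0.874
vertex -1.084 3.643 0.918
endloop
endfacet
facet normal 0.592 0.664 -0.456
outer loop
vertex -0.26 4.566 0.284
vertex 1.238 3.635 0.874
vertex -0.294 3.488 -1.329
endloop
endfacet
facet normal -0.017 -0.556 -0.831
outer loop
vertex 1.204 2.557 -0.738
vertex 0.38 1.634 -0.104
vertex -0.294 3.488 -1.329
endloop
endfacet
facet normal 0.593 0.664 -0.456
outer loop
vertex -0.294 3.488 -1.329
vertex 1.238 3.635 0.874
vertex 1.204 2.557 -0.738
endloop
endfacet
facet normal 0.805 -0.501 0.318
outer loop
vertex 1.204 2.557 -0.738
vertex 0.414 2.712 1.509
vertex 0.38 1.634 -0.104
endloop
endfacet
facet normal 0.805 -0.500 0.318
outer loop
vertex 1.238 3.635 0.874
vertex 0.414 2.712 1.509
vertex 1.204 2.557 -0.738
endloop
endfacet
facet normal -0.038 0.812 0.583
outer loop
vertex 1.535 -0.912 -2.642
vertex 0.525 -1.201 -2.306
vertex 1.413 -1.556 -1.753
endloop
endfacet
facet normal 0.633 0.583 0.509
outer loop
vertex 1.535 -0.912 -2.642
vertex 1.413 -1.556 -1.753
vertex 2.207 -1.775 -2.489
endloop
endfacet
facet normal 0.791 0.583 -0.186
outer loop
vertex 1.535 -0.912 -2.642
vertex 2.207 -1.775 -2.489
vertex 1.809 -1.556 -3.495
endloop
endfacet
facet normal 0.217 0.811 -0.543
outer loop
vertex 1.535 -0.912 -2.642
vertex 1.809 -1.556 -3.495
vertex 0.77 -1.202 -3.382
endloop
endfacet
facet normal -0.295 0.953 -0.068
outer loop
vertex 1.535 -0.912 -2.642
vertex 0.77 -1.202 -3.382
vertex 0.525 -1.201 -2.306
endloop
endfacet
facet normal 0.663 -0.092 0.743
outer loop
vertex 2.207 -1.775 -2.489
vertex 1.413 -1.556 -1.753
vertex 1.61 -2.598 -2.058
endloop
endfacet
facet normal -0.425 0.279 0.861
outer loop
vertex 1.413 -1.556 -1.753
vertex 0.525 -1.201 -2.306
vertex 0.571 -2.244 -1.945
endloop
endfacet
facet normal -0.839 0.509 -0.192
outer loop
vertex 0.525 -1.201 -2.306
vertex 0.77 -1.202 -3.382
vertex 0.173 -2.025 -2.951
endloop
endfacet
facet normal -0.009 0.279 -0.960
outer loop
vertex 0.77 -1.202 -3.382
vertex 1.809 -1.556 -3.495
vertex 0.967 -2.244 -3.687
endloop
endfacet
facet normal 0.919 -0.092 -0.384
outer loop
vertex 1.809 -1.556 -3.495
vertex 2.207 -1.775 -2.489
vertex 1.855 -2.599 -3.134
endloop
endfacet
facet normal -0.217 -0.811 0.543
outer loop
vertex 0.845 -2.888 -2.798
vertex 1.61 -2.598 -2.058
vertex 0.571 -2.244 -1.945
endloop
endfacet
facet normal -0.791 -0.583 0.186
outer loop
vertex 0.845 -2.888 -2.798
vertex 0.571 -2.244 -1.945
vertex 0.173 -2.025 -2.951
endloop
endfacet
facet normal -0.633 -0.583 -0.509
outer loop
vertex 0.845 -2.888 -2.798
vertex 0.173 -2.025 -2.951
vertex 0.967 -2.244 -3.687
endloop
endfacet
facet normal 0.038 -0.812 -0.583
outer loop
vertex 0.845 -2.888 -2.798
vertex 0.967 -2.244 -3.687
vertex 1.855 -2.599 -3.134
endloop
endfacet
facet normal 0.295 -0.953 0.068
outer loop
vertex 0.845 -2.888 -2.798
vertex 1.855 -2.599 -3.134
vertex 1.61 -2.598 -2.058
endloop
endfacet
facet normal 0.009 -0.279 0.960
outer loop
vertex 0.571 -2.244 -1.945
vertex 1.61 -2.598 -2.058
vertex 1.413 -1.556 -1.753
endloop
endfacet
facet normal -0.919 0.092 0.384
outer loop
vertex 0.173 -2.025 -2.951
vertex 0.571 -2.244 -1.945
vertex 0.525 -1.201 -2.306
endloop
endfacet
facet normal -0.663 0.092 -0.743
outer loop
vertex 0.967 -2.244 -3.687
vertex 0.173 -2.025 -2.951
vertex 0.77 -1.202 -3.382
endloop
endfacet
facet normal 0.425 -0.279 -0.861
outer loop
vertex 1.855 -2.599 -3.134
vertex 0.967 -2.244 -3.687
vertex 1.809 -1.556 -3.495
endloop
endfacet
facet normal 0.839 -0.509 0.192
outer loop
vertex 1.61 -2.598 -2.058
vertex 1.855 -2.599 -3.134
vertex 2.207 -1.775 -2.489
endloop
endfacet
facet normal -0.420 -0.624 0.658
outer loop
vertex 0.681 0.772 -2.618
vertex 0.181 1.833 -1.931
vertex -0.248 0.738 -3.243
endloop
endfacet
facet normal 0.368 -0.781 -0.505
outer loop
vertex 0.459 1.787 -4.349
vertex 0.681 0.772 -2.618
vertex -0.248 0.738 -3.243
endloop
endfacet
facet normal -0.421 -0.624 0.658
outer loop
vertex -0.248 0.738 -3.243
vertex 0.181 1.833 -1.931
vertex -0.748 1.8 -2.556
endloop
endfacet
facet normal -0.829 -0.029 -0.558
outer loop
vertex -0.748 1.8 -2.556
vertex 0.459 1.787 -4.349
vertex -0.248 0.738 -3.243
endloop
endfacet
facet normal 0.829 0.029 0.558
outer loop
vertex 0.681 0.772 -2.618
vertex 0.888 2.882 -3.037
vertex 0.181 1.833 -1.931
endloop
endfacet
facet normal 0.368 -0.781 -0.505
outer loop
vertex 1.388 1.82 -3.724
vertex 0.681 0.772 -2.618
vertex 0.459 1.787 -4.349
endloop
endfacet
facet normal 0.829 0.029 0.558
outer loop
vertex 1.388 1.82 -3.724
vertex 0.888 2.882 -3.037
vertex 0.681 0.772 -2.618
endloop
endfacet
facet normal -0.368 0.781 0.505
outer loop
vertex 0.181 1.833 -1.931
vertex 0.888 2.882 -3.037
vertex -0.748 1.8 -2.556
endloop
endfacet
facet normal -0.829 -0.029 -0.558
outer loop
vertex -0.041 2.848 -3.662
vertex 0.459 1.787 -4.349
vertex -0.748 1.8 -2.556
endloop
endfacet
facet normal -0.368 0.781 0.505
outer loop
vertex -0.748 1.8 -2.556
vertex 0.888 2.882 -3.037
vertex -0.041 2.848 -3.662
endloop
endfacet
facet normal 0.421 0.624 -0.658
outer loop
vertex -0.041 2.848 -3.662
vertex 1.388 1.82 -3.724
vertex 0.459 1.787 -4.349
endloop
endfacet
facet normal 0.420 0.624 -0.659
outer loop
vertex 0.888 2.882 -3.037
vertex 1.388 1.82 -3.724
vertex -0.041 2.848 -3.662
endloop
endfacet

endsolid


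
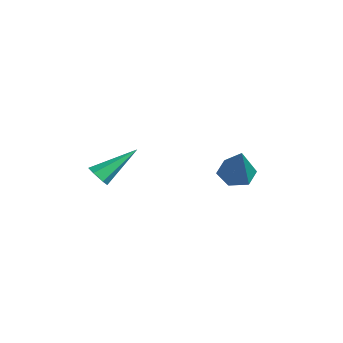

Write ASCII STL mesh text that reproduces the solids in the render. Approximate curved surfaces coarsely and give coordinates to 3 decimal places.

solid 
facet normal -0.586 0.107 -0.804
outer loop
vertex 2.651 2.394 -0.309
vertex 2.204 2.855 0.078
vertex 2.784 3.132 -0.308
endloop
endfacet
facet normal 0.935 -0.168 -0.313
outer loop
vertex 2.651 2.394 -0.309
vertex 2.784 3.132 -0.308
vertex 3.356 2.645 1.662
endloop
endfacet
facet normal -0.585 0.106 -0.804
outer loop
vertex 2.784 3.132 -0.308
vertex 2.204 2.855 0.078
vertex 2.336 3.593 0.079
endloop
endfacet
facet normal 0.704 0.709 -0.029
outer loop
vertex 2.784 3.132 -0.308
vertex 2.336 3.593 0.079
vertex 3.356 2.645 1.662
endloop
endfacet
facet normal -0.585 0.106 -0.804
outer loop
vertex 2.336 3.593 0.079
vertex 2.204 2.855 0.078
vertex 1.756 3.316 0.465
endloop
endfacet
facet normal -0.047 0.843 0.535
outer loop
vertex 2.336 3.593 0.079
vertex 1.756 3.316 0.465
vertex 3.356 2.645 1.662
endloop
endfacet
facet normal -0.585 0.107 -0.804
outer loop
vertex 1.756 3.316 0.465
vertex 2.204 2.855 0.078
vertex 1.623 2.578 0.464
endloop
endfacet
facet normal -0.568 0.101 0.817
outer loop
vertex 1.756 3.316 0.465
vertex 1.623 2.578 0.464
vertex 3.356 2.645 1.662
endloop
endfacet
facet normal -0.585 0.107 -0.804
outer loop
vertex 1.623 2.578 0.464
vertex 2.204 2.855 0.078
vertex 2.071 2.117 0.077
endloop
endfacet
facet normal -0.338 -0.776 0.533
outer loop
vertex 1.623 2.578 0.464
vertex 2.071 2.117 0.077
vertex 3.356 2.645 1.662
endloop
endfacet
facet normal -0.586 0.107 -0.804
outer loop
vertex 2.071 2.117 0.077
vertex 2.204 2.855 0.078
vertex 2.651 2.394 -0.309
endloop
endfacet
facet normal 0.413 -0.910 -0.032
outer loop
vertex 2.071 2.117 0.077
vertex 2.651 2.394 -0.309
vertex 3.356 2.645 1.662
endloop
endfacet
facet normal 0.060 -0.805 -0.590
outer loop
vertex 1.67 -1.888 -0.115
vertex 1.446 -2.176 0.255
vertex 1.153 -1.937 -0.101
endloop
endfacet
facet normal -0.089 0.757 -0.647
outer loop
vertex 1.67 -1.888 -0.115
vertex 1.153 -1.937 -0.101
vertex 1.334 -0.664 1.365
endloop
endfacet
facet normal 0.060 -0.805 -0.590
outer loop
vertex 1.153 -1.937 -0.101
vertex 1.446 -2.176 0.255
vertex 0.928 -2.225 0.269
endloop
endfacet
facet normal -0.889 0.395 -0.233
outer loop
vertex 1.153 -1.937 -0.101
vertex 0.928 -2.225 0.269
vertex 1.334 -0.664 1.365
endloop
endfacet
facet normal 0.060 -0.804 -0.592
outer loop
vertex 0.928 -2.225 0.269
vertex 1.446 -2.176 0.255
vertex 1.221 -2.465 0.625
endloop
endfacet
facet normal -0.815 -0.176 0.552
outer loop
vertex 0.928 -2.225 0.269
vertex 1.221 -2.465 0.625
vertex 1.334 -0.664 1.365
endloop
endfacet
facet normal 0.060 -0.804 -0.592
outer loop
vertex 1.221 -2.465 0.625
vertex 1.446 -2.176 0.255
vertex 1.739 -2.416 0.611
endloop
endfacet
facet normal 0.061 -0.383 0.922
outer loop
vertex 1.221 -2.465 0.625
vertex 1.739 -2.416 0.611
vertex 1.334 -0.664 1.365
endloop
endfacet
facet normal 0.059 -0.805 -0.591
outer loop
vertex 1.739 -2.416 0.611
vertex 1.446 -2.176 0.255
vertex 1.963 -2.128 0.241
endloop
endfacet
facet normal 0.862 -0.019 0.507
outer loop
vertex 1.739 -2.416 0.611
vertex 1.963 -2.128 0.241
vertex 1.334 -0.664 1.365
endloop
endfacet
facet normal 0.059 -0.805 -0.591
outer loop
vertex 1.963 -2.128 0.241
vertex 1.446 -2.176 0.255
vertex 1.67 -1.888 -0.115
endloop
endfacet
facet normal 0.787 0.551 -0.277
outer loop
vertex 1.963 -2.128 0.241
vertex 1.67 -1.888 -0.115
vertex 1.334 -0.664 1.365
endloop
endfacet

endsolid


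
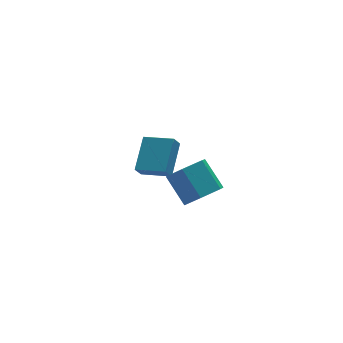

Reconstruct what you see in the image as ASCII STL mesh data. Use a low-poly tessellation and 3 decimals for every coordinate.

solid 
facet normal 0.207 -0.726 -0.656
outer loop
vertex 1.858 -2.242 2.752
vertex 1.297 -1.741 2.02
vertex 2.323 -1.542 2.123
endloop
endfacet
facet normal 0.872 -0.166 0.460
outer loop
vertex 1.858 -2.242 2.752
vertex 2.323 -1.542 2.123
vertex 1.504 -1.0 3.873
endloop
endfacet
facet normal 0.872 -0.166 0.460
outer loop
vertex 1.504 -1.0 3.873
vertex 2.323 -1.542 2.123
vertex 1.969 -0.3 3.243
endloop
endfacet
facet normal -0.207 0.727 0.655
outer loop
vertex 1.504 -1.0 3.873
vertex 1.969 -0.3 3.243
vertex 0.943 -0.499 3.14
endloop
endfacet
facet normal 0.207 -0.727 -0.655
outer loop
vertex 2.323 -1.542 2.123
vertex 1.297 -1.741 2.02
vertex 1.761 -1.041 1.39
endloop
endfacet
facet normal 0.819 0.495 -0.290
outer loop
vertex 2.323 -1.542 2.123
vertex 1.761 -1.041 1.39
vertex 1.969 -0.3 3.243
endloop
endfacet
facet normal 0.820 0.494 -0.290
outer loop
vertex 1.969 -0.3 3.243
vertex 1.761 -1.041 1.39
vertex 1.408 0.201 2.511
endloop
endfacet
facet normal -0.207 0.726 0.656
outer loop
vertex 1.969 -0.3 3.243
vertex 1.408 0.201 2.511
vertex 0.943 -0.499 3.14
endloop
endfacet
facet normal 0.207 -0.727 -0.655
outer loop
vertex 1.761 -1.041 1.39
vertex 1.297 -1.741 2.02
vertex 0.736 -1.24 1.287
endloop
endfacet
facet normal -0.053 0.661 -0.749
outer loop
vertex 1.761 -1.041 1.39
vertex 0.736 -1.24 1.287
vertex 1.408 0.201 2.511
endloop
endfacet
facet normal -0.053 0.661 -0.749
outer loop
vertex 1.408 0.201 2.511
vertex 0.736 -1.24 1.287
vertex 0.382 0.002 2.408
endloop
endfacet
facet normal -0.207 0.726 0.656
outer loop
vertex 1.408 0.201 2.511
vertex 0.382 0.002 2.408
vertex 0.943 -0.499 3.14
endloop
endfacet
facet normal 0.207 -0.727 -0.655
outer loop
vertex 0.736 -1.24 1.287
vertex 1.297 -1.741 2.02
vertex 0.271 -1.94 1.917
endloop
endfacet
facet normal -0.873 0.166 -0.460
outer loop
vertex 0.736 -1.24 1.287
vertex 0.271 -1.94 1.917
vertex 0.382 0.002 2.408
endloop
endfacet
facet normal -0.872 0.166 -0.460
outer loop
vertex 0.382 0.002 2.408
vertex 0.271 -1.94 1.917
vertex -0.083 -0.698 3.037
endloop
endfacet
facet normal -0.207 0.726 0.656
outer loop
vertex 0.382 0.002 2.408
vertex -0.083 -0.698 3.037
vertex 0.943 -0.499 3.14
endloop
endfacet
facet normal 0.207 -0.726 -0.656
outer loop
vertex 0.271 -1.94 1.917
vertex 1.297 -1.741 2.02
vertex 0.832 -2.441 2.649
endloop
endfacet
facet normal -0.819 -0.495 0.289
outer loop
vertex 0.271 -1.94 1.917
vertex 0.832 -2.441 2.649
vertex -0.083 -0.698 3.037
endloop
endfacet
facet normal -0.819 -0.495 0.290
outer loop
vertex -0.083 -0.698 3.037
vertex 0.832 -2.441 2.649
vertex 0.479 -1.199 3.77
endloop
endfacet
facet normal -0.207 0.727 0.655
outer loop
vertex -0.083 -0.698 3.037
vertex 0.479 -1.199 3.77
vertex 0.943 -0.499 3.14
endloop
endfacet
facet normal 0.207 -0.726 -0.656
outer loop
vertex 0.832 -2.441 2.649
vertex 1.297 -1.741 2.02
vertex 1.858 -2.242 2.752
endloop
endfacet
facet normal 0.053 -0.661 0.749
outer loop
vertex 0.832 -2.441 2.649
vertex 1.858 -2.242 2.752
vertex 0.479 -1.199 3.77
endloop
endfacet
facet normal 0.053 -0.661 0.749
outer loop
vertex 0.479 -1.199 3.77
vertex 1.858 -2.242 2.752
vertex 1.504 -1.0 3.873
endloop
endfacet
facet normal -0.207 0.727 0.655
outer loop
vertex 0.479 -1.199 3.77
vertex 1.504 -1.0 3.873
vertex 0.943 -0.499 3.14
endloop
endfacet
facet normal -0.500 -0.677 -0.540
outer loop
vertex 1.263 2.572 0.285
vertex 0.147 3.645 -0.027
vertex 1.669 2.801 -0.378
endloop
endfacet
facet normal 0.707 -0.679 0.198
outer loop
vertex 2.653 4.135 0.687
vertex 1.263 2.572 0.285
vertex 1.669 2.801 -0.378
endloop
endfacet
facet normal -0.500 -0.677 -0.540
outer loop
vertex 1.669 2.801 -0.378
vertex 0.147 3.645 -0.027
vertex 0.552 3.875 -0.69
endloop
endfacet
facet normal 0.501 0.283 -0.818
outer loop
vertex 0.552 3.875 -0.69
vertex 2.653 4.135 0.687
vertex 1.669 2.801 -0.378
endloop
endfacet
facet normal -0.501 -0.283 0.818
outer loop
vertex 1.263 2.572 0.285
vertex 1.131 4.979 1.038
vertex 0.147 3.645 -0.027
endloop
endfacet
facet normal 0.707 -0.679 0.196
outer loop
vertex 2.248 3.905 1.35
vertex 1.263 2.572 0.285
vertex 2.653 4.135 0.687
endloop
endfacet
facet normal -0.501 -0.283 0.818
outer loop
vertex 2.248 3.905 1.35
vertex 1.131 4.979 1.038
vertex 1.263 2.572 0.285
endloop
endfacet
facet normal -0.707 0.679 -0.197
outer loop
vertex 0.147 3.645 -0.027
vertex 1.131 4.979 1.038
vertex 0.552 3.875 -0.69
endloop
endfacet
facet normal 0.501 0.283 -0.818
outer loop
vertex 1.537 5.208 0.375
vertex 2.653 4.135 0.687
vertex 0.552 3.875 -0.69
endloop
endfacet
facet normal -0.706 0.680 -0.198
outer loop
vertex 0.552 3.875 -0.69
vertex 1.131 4.979 1.038
vertex 1.537 5.208 0.375
endloop
endfacet
facet normal 0.500 0.677 0.540
outer loop
vertex 1.537 5.208 0.375
vertex 2.248 3.905 1.35
vertex 2.653 4.135 0.687
endloop
endfacet
facet normal 0.500 0.677 0.540
outer loop
vertex 1.131 4.979 1.038
vertex 2.248 3.905 1.35
vertex 1.537 5.208 0.375
endloop
endfacet

endsolid


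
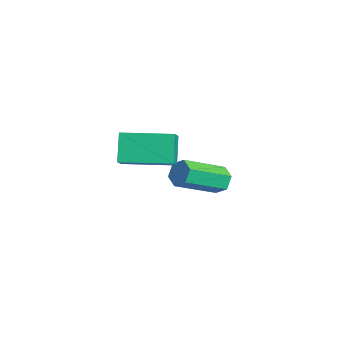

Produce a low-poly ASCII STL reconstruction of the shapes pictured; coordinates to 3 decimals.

solid 
facet normal -0.732 0.339 -0.591
outer loop
vertex -0.446 -1.356 3.504
vertex 0.384 0.529 3.558
vertex 0.295 -1.652 2.416
endloop
endfacet
facet normal -0.403 -0.915 -0.025
outer loop
vertex 1.196 -2.069 3.142
vertex -0.446 -1.356 3.504
vertex 0.295 -1.652 2.416
endloop
endfacet
facet normal -0.732 0.339 -0.591
outer loop
vertex 0.295 -1.652 2.416
vertex 0.384 0.529 3.558
vertex 1.126 0.233 2.469
endloop
endfacet
facet normal 0.549 -0.219 -0.807
outer loop
vertex 1.126 0.233 2.469
vertex 1.196 -2.069 3.142
vertex 0.295 -1.652 2.416
endloop
endfacet
facet normal -0.549 0.219 0.807
outer loop
vertex -0.446 -1.356 3.504
vertex 1.285 0.112 4.284
vertex 0.384 0.529 3.558
endloop
endfacet
facet normal -0.403 -0.915 -0.026
outer loop
vertex 0.454 -1.773 4.231
vertex -0.446 -1.356 3.504
vertex 1.196 -2.069 3.142
endloop
endfacet
facet normal -0.549 0.220 0.806
outer loop
vertex 0.454 -1.773 4.231
vertex 1.285 0.112 4.284
vertex -0.446 -1.356 3.504
endloop
endfacet
facet normal 0.403 0.915 0.026
outer loop
vertex 0.384 0.529 3.558
vertex 1.285 0.112 4.284
vertex 1.126 0.233 2.469
endloop
endfacet
facet normal 0.550 -0.219 -0.806
outer loop
vertex 2.026 -0.184 3.196
vertex 1.196 -2.069 3.142
vertex 1.126 0.233 2.469
endloop
endfacet
facet normal 0.403 0.915 0.026
outer loop
vertex 1.126 0.233 2.469
vertex 1.285 0.112 4.284
vertex 2.026 -0.184 3.196
endloop
endfacet
facet normal 0.732 -0.339 0.591
outer loop
vertex 2.026 -0.184 3.196
vertex 0.454 -1.773 4.231
vertex 1.196 -2.069 3.142
endloop
endfacet
facet normal 0.732 -0.339 0.591
outer loop
vertex 1.285 0.112 4.284
vertex 0.454 -1.773 4.231
vertex 2.026 -0.184 3.196
endloop
endfacet
facet normal -0.179 0.861 -0.477
outer loop
vertex -2.731 3.128 -2.121
vertex -2.955 3.398 -1.55
vertex -2.306 3.444 -1.71
endloop
endfacet
facet normal 0.752 -0.193 -0.630
outer loop
vertex -2.731 3.128 -2.121
vertex -2.306 3.444 -1.71
vertex -2.341 1.252 -1.081
endloop
endfacet
facet normal 0.752 -0.193 -0.631
outer loop
vertex -2.341 1.252 -1.081
vertex -2.306 3.444 -1.71
vertex -1.916 1.568 -0.671
endloop
endfacet
facet normal 0.179 -0.860 0.477
outer loop
vertex -2.341 1.252 -1.081
vertex -1.916 1.568 -0.671
vertex -2.565 1.522 -0.51
endloop
endfacet
facet normal -0.179 0.861 -0.477
outer loop
vertex -2.306 3.444 -1.71
vertex -2.955 3.398 -1.55
vertex -2.53 3.714 -1.139
endloop
endfacet
facet normal 0.925 0.312 0.216
outer loop
vertex -2.306 3.444 -1.71
vertex -2.53 3.714 -1.139
vertex -1.916 1.568 -0.671
endloop
endfacet
facet normal 0.925 0.312 0.216
outer loop
vertex -1.916 1.568 -0.671
vertex -2.53 3.714 -1.139
vertex -2.14 1.838 -0.1
endloop
endfacet
facet normal 0.179 -0.860 0.477
outer loop
vertex -1.916 1.568 -0.671
vertex -2.14 1.838 -0.1
vertex -2.565 1.522 -0.51
endloop
endfacet
facet normal -0.179 0.861 -0.477
outer loop
vertex -2.53 3.714 -1.139
vertex -2.955 3.398 -1.55
vertex -3.179 3.668 -0.979
endloop
endfacet
facet normal 0.173 0.504 0.846
outer loop
vertex -2.53 3.714 -1.139
vertex -3.179 3.668 -0.979
vertex -2.14 1.838 -0.1
endloop
endfacet
facet normal 0.174 0.505 0.845
outer loop
vertex -2.14 1.838 -0.1
vertex -3.179 3.668 -0.979
vertex -2.789 1.792 0.061
endloop
endfacet
facet normal 0.179 -0.860 0.477
outer loop
vertex -2.14 1.838 -0.1
vertex -2.789 1.792 0.061
vertex -2.565 1.522 -0.51
endloop
endfacet
facet normal -0.179 0.860 -0.477
outer loop
vertex -3.179 3.668 -0.979
vertex -2.955 3.398 -1.55
vertex -3.604 3.352 -1.389
endloop
endfacet
facet normal -0.752 0.193 0.630
outer loop
vertex -3.179 3.668 -0.979
vertex -3.604 3.352 -1.389
vertex -2.789 1.792 0.061
endloop
endfacet
facet normal -0.752 0.193 0.630
outer loop
vertex -2.789 1.792 0.061
vertex -3.604 3.352 -1.389
vertex -3.214 1.476 -0.35
endloop
endfacet
facet normal 0.179 -0.861 0.477
outer loop
vertex -2.789 1.792 0.061
vertex -3.214 1.476 -0.35
vertex -2.565 1.522 -0.51
endloop
endfacet
facet normal -0.179 0.860 -0.477
outer loop
vertex -3.604 3.352 -1.389
vertex -2.955 3.398 -1.55
vertex -3.38 3.082 -1.96
endloop
endfacet
facet normal -0.925 -0.312 -0.216
outer loop
vertex -3.604 3.352 -1.389
vertex -3.38 3.082 -1.96
vertex -3.214 1.476 -0.35
endloop
endfacet
facet normal -0.925 -0.312 -0.216
outer loop
vertex -3.214 1.476 -0.35
vertex -3.38 3.082 -1.96
vertex -2.99 1.206 -0.921
endloop
endfacet
facet normal 0.179 -0.861 0.477
outer loop
vertex -3.214 1.476 -0.35
vertex -2.99 1.206 -0.921
vertex -2.565 1.522 -0.51
endloop
endfacet
facet normal -0.179 0.860 -0.477
outer loop
vertex -3.38 3.082 -1.96
vertex -2.955 3.398 -1.55
vertex -2.731 3.128 -2.121
endloop
endfacet
facet normal -0.174 -0.505 -0.846
outer loop
vertex -3.38 3.082 -1.96
vertex -2.731 3.128 -2.121
vertex -2.99 1.206 -0.921
endloop
endfacet
facet normal -0.173 -0.505 -0.846
outer loop
vertex -2.99 1.206 -0.921
vertex -2.731 3.128 -2.121
vertex -2.341 1.252 -1.081
endloop
endfacet
facet normal 0.179 -0.861 0.477
outer loop
vertex -2.99 1.206 -0.921
vertex -2.341 1.252 -1.081
vertex -2.565 1.522 -0.51
endloop
endfacet

endsolid


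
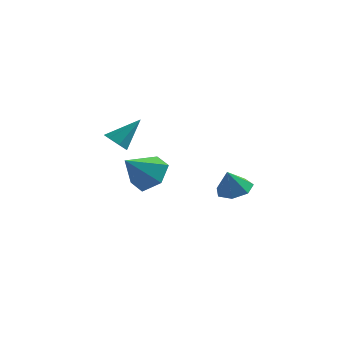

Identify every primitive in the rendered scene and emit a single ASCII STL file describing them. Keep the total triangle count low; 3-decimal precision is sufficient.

solid 
facet normal 0.245 0.216 -0.945
outer loop
vertex 3.581 4.321 -3.674
vertex 2.75 4.133 -3.932
vertex 3.085 4.913 -3.667
endloop
endfacet
facet normal 0.476 0.389 0.789
outer loop
vertex 3.581 4.321 -3.674
vertex 3.085 4.913 -3.667
vertex 2.45 3.867 -2.768
endloop
endfacet
facet normal 0.244 0.216 -0.945
outer loop
vertex 3.085 4.913 -3.667
vertex 2.75 4.133 -3.932
vertex 2.337 4.918 -3.859
endloop
endfacet
facet normal -0.173 0.700 0.693
outer loop
vertex 3.085 4.913 -3.667
vertex 2.337 4.918 -3.859
vertex 2.45 3.867 -2.768
endloop
endfacet
facet normal 0.243 0.216 -0.946
outer loop
vertex 2.337 4.918 -3.859
vertex 2.75 4.133 -3.932
vertex 1.9 4.331 -4.105
endloop
endfacet
facet normal -0.793 0.396 0.464
outer loop
vertex 2.337 4.918 -3.859
vertex 1.9 4.331 -4.105
vertex 2.45 3.867 -2.768
endloop
endfacet
facet normal 0.243 0.216 -0.946
outer loop
vertex 1.9 4.331 -4.105
vertex 2.75 4.133 -3.932
vertex 2.103 3.595 -4.221
endloop
endfacet
facet normal -0.915 -0.296 0.274
outer loop
vertex 1.9 4.331 -4.105
vertex 2.103 3.595 -4.221
vertex 2.45 3.867 -2.768
endloop
endfacet
facet normal 0.243 0.216 -0.946
outer loop
vertex 2.103 3.595 -4.221
vertex 2.75 4.133 -3.932
vertex 2.793 3.264 -4.119
endloop
endfacet
facet normal -0.449 -0.853 0.267
outer loop
vertex 2.103 3.595 -4.221
vertex 2.793 3.264 -4.119
vertex 2.45 3.867 -2.768
endloop
endfacet
facet normal 0.245 0.216 -0.945
outer loop
vertex 2.793 3.264 -4.119
vertex 2.75 4.133 -3.932
vertex 3.451 3.587 -3.875
endloop
endfacet
facet normal 0.255 -0.857 0.447
outer loop
vertex 2.793 3.264 -4.119
vertex 3.451 3.587 -3.875
vertex 2.45 3.867 -2.768
endloop
endfacet
facet normal 0.245 0.216 -0.945
outer loop
vertex 3.451 3.587 -3.875
vertex 2.75 4.133 -3.932
vertex 3.581 4.321 -3.674
endloop
endfacet
facet normal 0.667 -0.304 0.680
outer loop
vertex 3.451 3.587 -3.875
vertex 3.581 4.321 -3.674
vertex 2.45 3.867 -2.768
endloop
endfacet
facet normal 0.523 0.511 -0.682
outer loop
vertex 0.804 -2.262 -0.486
vertex 0.139 -1.492 -0.419
vertex 0.956 -1.514 0.191
endloop
endfacet
facet normal 0.490 -0.638 0.594
outer loop
vertex 0.804 -2.262 -0.486
vertex 0.956 -1.514 0.191
vertex -0.719 -2.328 0.699
endloop
endfacet
facet normal 0.524 0.509 -0.683
outer loop
vertex 0.956 -1.514 0.191
vertex 0.139 -1.492 -0.419
vertex 0.292 -0.743 0.257
endloop
endfacet
facet normal 0.235 0.119 0.965
outer loop
vertex 0.956 -1.514 0.191
vertex 0.292 -0.743 0.257
vertex -0.719 -2.328 0.699
endloop
endfacet
facet normal 0.523 0.510 -0.683
outer loop
vertex 0.292 -0.743 0.257
vertex 0.139 -1.492 -0.419
vertex -0.526 -0.721 -0.353
endloop
endfacet
facet normal -0.504 0.515 0.694
outer loop
vertex 0.292 -0.743 0.257
vertex -0.526 -0.721 -0.353
vertex -0.719 -2.328 0.699
endloop
endfacet
facet normal 0.524 0.510 -0.682
outer loop
vertex -0.526 -0.721 -0.353
vertex 0.139 -1.492 -0.419
vertex -0.678 -1.469 -1.03
endloop
endfacet
facet normal -0.987 0.153 0.053
outer loop
vertex -0.526 -0.721 -0.353
vertex -0.678 -1.469 -1.03
vertex -0.719 -2.328 0.699
endloop
endfacet
facet normal 0.524 0.510 -0.682
outer loop
vertex -0.678 -1.469 -1.03
vertex 0.139 -1.492 -0.419
vertex -0.013 -2.24 -1.096
endloop
endfacet
facet normal -0.731 -0.604 -0.317
outer loop
vertex -0.678 -1.469 -1.03
vertex -0.013 -2.24 -1.096
vertex -0.719 -2.328 0.699
endloop
endfacet
facet normal 0.523 0.511 -0.682
outer loop
vertex -0.013 -2.24 -1.096
vertex 0.139 -1.492 -0.419
vertex 0.804 -2.262 -0.486
endloop
endfacet
facet normal 0.007 -0.999 -0.046
outer loop
vertex -0.013 -2.24 -1.096
vertex 0.804 -2.262 -0.486
vertex -0.719 -2.328 0.699
endloop
endfacet
facet normal -0.546 -0.491 -0.679
outer loop
vertex -1.325 0.423 -0.056
vertex -1.719 0.198 0.424
vertex -1.777 0.752 0.07
endloop
endfacet
facet normal 0.451 0.783 -0.428
outer loop
vertex -1.325 0.423 -0.056
vertex -1.777 0.752 0.07
vertex -0.821 1.002 1.536
endloop
endfacet
facet normal -0.548 -0.490 -0.678
outer loop
vertex -1.777 0.752 0.07
vertex -1.719 0.198 0.424
vertex -2.184 0.664 0.463
endloop
endfacet
facet normal -0.228 0.974 -0.018
outer loop
vertex -1.777 0.752 0.07
vertex -2.184 0.664 0.463
vertex -0.821 1.002 1.536
endloop
endfacet
facet normal -0.548 -0.490 -0.678
outer loop
vertex -2.184 0.664 0.463
vertex -1.719 0.198 0.424
vertex -2.241 0.225 0.826
endloop
endfacet
facet normal -0.595 0.557 0.580
outer loop
vertex -2.184 0.664 0.463
vertex -2.241 0.225 0.826
vertex -0.821 1.002 1.536
endloop
endfacet
facet normal -0.548 -0.490 -0.678
outer loop
vertex -2.241 0.225 0.826
vertex -1.719 0.198 0.424
vertex -1.905 -0.234 0.886
endloop
endfacet
facet normal -0.373 -0.154 0.915
outer loop
vertex -2.241 0.225 0.826
vertex -1.905 -0.234 0.886
vertex -0.821 1.002 1.536
endloop
endfacet
facet normal -0.547 -0.490 -0.679
outer loop
vertex -1.905 -0.234 0.886
vertex -1.719 0.198 0.424
vertex -1.428 -0.368 0.598
endloop
endfacet
facet normal 0.269 -0.622 0.735
outer loop
vertex -1.905 -0.234 0.886
vertex -1.428 -0.368 0.598
vertex -0.821 1.002 1.536
endloop
endfacet
facet normal -0.547 -0.490 -0.679
outer loop
vertex -1.428 -0.368 0.598
vertex -1.719 0.198 0.424
vertex -1.17 -0.075 0.179
endloop
endfacet
facet normal 0.850 -0.497 0.176
outer loop
vertex -1.428 -0.368 0.598
vertex -1.17 -0.075 0.179
vertex -0.821 1.002 1.536
endloop
endfacet
facet normal -0.547 -0.490 -0.679
outer loop
vertex -1.17 -0.075 0.179
vertex -1.719 0.198 0.424
vertex -1.325 0.423 -0.056
endloop
endfacet
facet normal 0.931 0.129 -0.342
outer loop
vertex -1.17 -0.075 0.179
vertex -1.325 0.423 -0.056
vertex -0.821 1.002 1.536
endloop
endfacet

endsolid


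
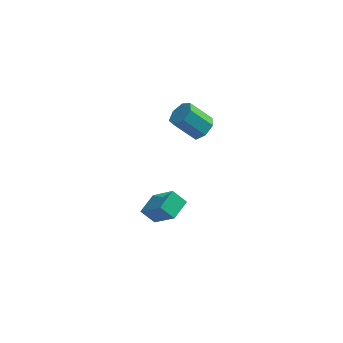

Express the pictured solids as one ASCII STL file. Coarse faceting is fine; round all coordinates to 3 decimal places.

solid 
facet normal 0.697 0.001 -0.717
outer loop
vertex 0.822 2.36 3.281
vertex 0.428 1.961 2.898
vertex 0.449 2.64 2.919
endloop
endfacet
facet normal 0.340 0.880 0.331
outer loop
vertex 0.822 2.36 3.281
vertex 0.449 2.64 2.919
vertex -0.153 2.359 4.286
endloop
endfacet
facet normal 0.340 0.880 0.331
outer loop
vertex -0.153 2.359 4.286
vertex 0.449 2.64 2.919
vertex -0.526 2.639 3.924
endloop
endfacet
facet normal -0.697 -0.001 0.717
outer loop
vertex -0.153 2.359 4.286
vertex -0.526 2.639 3.924
vertex -0.548 1.959 3.902
endloop
endfacet
facet normal 0.697 0.001 -0.717
outer loop
vertex 0.449 2.64 2.919
vertex 0.428 1.961 2.898
vertex 0.06 2.408 2.541
endloop
endfacet
facet normal -0.283 0.919 -0.273
outer loop
vertex 0.449 2.64 2.919
vertex 0.06 2.408 2.541
vertex -0.526 2.639 3.924
endloop
endfacet
facet normal -0.283 0.919 -0.273
outer loop
vertex -0.526 2.639 3.924
vertex 0.06 2.408 2.541
vertex -0.915 2.407 3.546
endloop
endfacet
facet normal -0.697 -0.001 0.717
outer loop
vertex -0.526 2.639 3.924
vertex -0.915 2.407 3.546
vertex -0.548 1.959 3.902
endloop
endfacet
facet normal 0.697 0.000 -0.718
outer loop
vertex 0.06 2.408 2.541
vertex 0.428 1.961 2.898
vertex -0.052 1.839 2.432
endloop
endfacet
facet normal -0.692 0.265 -0.671
outer loop
vertex 0.06 2.408 2.541
vertex -0.052 1.839 2.432
vertex -0.915 2.407 3.546
endloop
endfacet
facet normal -0.691 0.267 -0.672
outer loop
vertex -0.915 2.407 3.546
vertex -0.052 1.839 2.432
vertex -1.028 1.838 3.436
endloop
endfacet
facet normal -0.697 -0.000 0.718
outer loop
vertex -0.915 2.407 3.546
vertex -1.028 1.838 3.436
vertex -0.548 1.959 3.902
endloop
endfacet
facet normal 0.696 0.001 -0.718
outer loop
vertex -0.052 1.839 2.432
vertex 0.428 1.961 2.898
vertex 0.197 1.362 2.673
endloop
endfacet
facet normal -0.580 -0.588 -0.564
outer loop
vertex -0.052 1.839 2.432
vertex 0.197 1.362 2.673
vertex -1.028 1.838 3.436
endloop
endfacet
facet normal -0.580 -0.589 -0.563
outer loop
vertex -1.028 1.838 3.436
vertex 0.197 1.362 2.673
vertex -0.778 1.361 3.678
endloop
endfacet
facet normal -0.696 -0.001 0.718
outer loop
vertex -1.028 1.838 3.436
vertex -0.778 1.361 3.678
vertex -0.548 1.959 3.902
endloop
endfacet
facet normal 0.697 0.001 -0.717
outer loop
vertex 0.197 1.362 2.673
vertex 0.428 1.961 2.898
vertex 0.62 1.335 3.084
endloop
endfacet
facet normal -0.032 -0.999 -0.032
outer loop
vertex 0.197 1.362 2.673
vertex 0.62 1.335 3.084
vertex -0.778 1.361 3.678
endloop
endfacet
facet normal -0.032 -0.999 -0.032
outer loop
vertex -0.778 1.361 3.678
vertex 0.62 1.335 3.084
vertex -0.355 1.334 4.088
endloop
endfacet
facet normal -0.696 -0.001 0.718
outer loop
vertex -0.778 1.361 3.678
vertex -0.355 1.334 4.088
vertex -0.548 1.959 3.902
endloop
endfacet
facet normal 0.696 0.000 -0.718
outer loop
vertex 0.62 1.335 3.084
vertex 0.428 1.961 2.898
vertex 0.898 1.78 3.354
endloop
endfacet
facet normal 0.541 -0.657 0.525
outer loop
vertex 0.62 1.335 3.084
vertex 0.898 1.78 3.354
vertex -0.355 1.334 4.088
endloop
endfacet
facet normal 0.541 -0.657 0.524
outer loop
vertex -0.355 1.334 4.088
vertex 0.898 1.78 3.354
vertex -0.077 1.779 4.359
endloop
endfacet
facet normal -0.697 -0.002 0.717
outer loop
vertex -0.355 1.334 4.088
vertex -0.077 1.779 4.359
vertex -0.548 1.959 3.902
endloop
endfacet
facet normal 0.697 0.001 -0.718
outer loop
vertex 0.898 1.78 3.354
vertex 0.428 1.961 2.898
vertex 0.822 2.36 3.281
endloop
endfacet
facet normal 0.706 0.179 0.685
outer loop
vertex 0.898 1.78 3.354
vertex 0.822 2.36 3.281
vertex -0.077 1.779 4.359
endloop
endfacet
facet normal 0.706 0.179 0.685
outer loop
vertex -0.077 1.779 4.359
vertex 0.822 2.36 3.281
vertex -0.153 2.359 4.286
endloop
endfacet
facet normal -0.697 -0.001 0.718
outer loop
vertex -0.077 1.779 4.359
vertex -0.153 2.359 4.286
vertex -0.548 1.959 3.902
endloop
endfacet
facet normal -0.737 0.197 0.647
outer loop
vertex -1.219 -0.028 -1.1
vertex -0.77 0.929 -0.879
vertex -2.199 0.744 -2.452
endloop
endfacet
facet normal -0.416 -0.886 -0.205
outer loop
vertex -1.55 0.571 -3.021
vertex -1.219 -0.028 -1.1
vertex -2.199 0.744 -2.452
endloop
endfacet
facet normal -0.737 0.197 0.647
outer loop
vertex -2.199 0.744 -2.452
vertex -0.77 0.929 -0.879
vertex -1.75 1.701 -2.231
endloop
endfacet
facet normal -0.533 0.420 -0.735
outer loop
vertex -1.75 1.701 -2.231
vertex -1.55 0.571 -3.021
vertex -2.199 0.744 -2.452
endloop
endfacet
facet normal 0.533 -0.420 0.735
outer loop
vertex -1.219 -0.028 -1.1
vertex -0.121 0.756 -1.448
vertex -0.77 0.929 -0.879
endloop
endfacet
facet normal -0.416 -0.886 -0.205
outer loop
vertex -0.57 -0.201 -1.669
vertex -1.219 -0.028 -1.1
vertex -1.55 0.571 -3.021
endloop
endfacet
facet normal 0.533 -0.420 0.735
outer loop
vertex -0.57 -0.201 -1.669
vertex -0.121 0.756 -1.448
vertex -1.219 -0.028 -1.1
endloop
endfacet
facet normal 0.416 0.886 0.205
outer loop
vertex -0.77 0.929 -0.879
vertex -0.121 0.756 -1.448
vertex -1.75 1.701 -2.231
endloop
endfacet
facet normal -0.533 0.420 -0.735
outer loop
vertex -1.101 1.528 -2.8
vertex -1.55 0.571 -3.021
vertex -1.75 1.701 -2.231
endloop
endfacet
facet normal 0.416 0.886 0.205
outer loop
vertex -1.75 1.701 -2.231
vertex -0.121 0.756 -1.448
vertex -1.101 1.528 -2.8
endloop
endfacet
facet normal 0.737 -0.197 -0.647
outer loop
vertex -1.101 1.528 -2.8
vertex -0.57 -0.201 -1.669
vertex -1.55 0.571 -3.021
endloop
endfacet
facet normal 0.737 -0.197 -0.647
outer loop
vertex -0.121 0.756 -1.448
vertex -0.57 -0.201 -1.669
vertex -1.101 1.528 -2.8
endloop
endfacet

endsolid


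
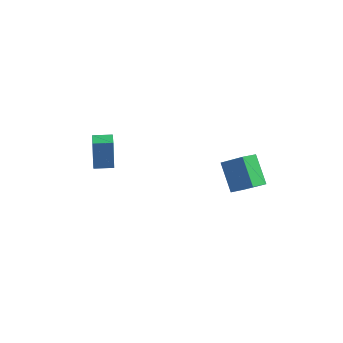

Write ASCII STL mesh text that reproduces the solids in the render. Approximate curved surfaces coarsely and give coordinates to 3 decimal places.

solid 
facet normal -0.785 0.015 -0.619
outer loop
vertex 1.846 1.516 3.342
vertex 2.054 2.464 3.101
vertex 3.041 0.864 1.81
endloop
endfacet
facet normal -0.208 -0.948 0.241
outer loop
vertex 4.526 0.836 2.979
vertex 1.846 1.516 3.342
vertex 3.041 0.864 1.81
endloop
endfacet
facet normal -0.786 0.014 -0.619
outer loop
vertex 3.041 0.864 1.81
vertex 2.054 2.464 3.101
vertex 3.249 1.812 1.568
endloop
endfacet
facet normal 0.583 -0.319 -0.748
outer loop
vertex 3.249 1.812 1.568
vertex 4.526 0.836 2.979
vertex 3.041 0.864 1.81
endloop
endfacet
facet normal -0.583 0.318 0.748
outer loop
vertex 1.846 1.516 3.342
vertex 3.539 2.436 4.27
vertex 2.054 2.464 3.101
endloop
endfacet
facet normal -0.208 -0.948 0.241
outer loop
vertex 3.331 1.488 4.512
vertex 1.846 1.516 3.342
vertex 4.526 0.836 2.979
endloop
endfacet
facet normal -0.583 0.319 0.747
outer loop
vertex 3.331 1.488 4.512
vertex 3.539 2.436 4.27
vertex 1.846 1.516 3.342
endloop
endfacet
facet normal 0.208 0.948 -0.241
outer loop
vertex 2.054 2.464 3.101
vertex 3.539 2.436 4.27
vertex 3.249 1.812 1.568
endloop
endfacet
facet normal 0.583 -0.318 -0.748
outer loop
vertex 4.734 1.784 2.738
vertex 4.526 0.836 2.979
vertex 3.249 1.812 1.568
endloop
endfacet
facet normal 0.208 0.948 -0.241
outer loop
vertex 3.249 1.812 1.568
vertex 3.539 2.436 4.27
vertex 4.734 1.784 2.738
endloop
endfacet
facet normal 0.785 -0.015 0.619
outer loop
vertex 4.734 1.784 2.738
vertex 3.331 1.488 4.512
vertex 4.526 0.836 2.979
endloop
endfacet
facet normal 0.785 -0.014 0.619
outer loop
vertex 3.539 2.436 4.27
vertex 3.331 1.488 4.512
vertex 4.734 1.784 2.738
endloop
endfacet
facet normal -0.659 0.739 -0.141
outer loop
vertex -4.432 -1.922 4.79
vertex -3.589 -1.169 4.796
vertex -4.248 -2.114 2.929
endloop
endfacet
facet normal -0.746 -0.666 -0.005
outer loop
vertex -3.431 -3.031 3.104
vertex -4.432 -1.922 4.79
vertex -4.248 -2.114 2.929
endloop
endfacet
facet normal -0.658 0.739 -0.142
outer loop
vertex -4.248 -2.114 2.929
vertex -3.589 -1.169 4.796
vertex -3.405 -1.362 2.935
endloop
endfacet
facet normal 0.098 -0.102 -0.990
outer loop
vertex -3.405 -1.362 2.935
vertex -3.431 -3.031 3.104
vertex -4.248 -2.114 2.929
endloop
endfacet
facet normal -0.098 0.102 0.990
outer loop
vertex -4.432 -1.922 4.79
vertex -2.772 -2.086 4.971
vertex -3.589 -1.169 4.796
endloop
endfacet
facet normal -0.746 -0.666 -0.005
outer loop
vertex -3.615 -2.838 4.965
vertex -4.432 -1.922 4.79
vertex -3.431 -3.031 3.104
endloop
endfacet
facet normal -0.098 0.102 0.990
outer loop
vertex -3.615 -2.838 4.965
vertex -2.772 -2.086 4.971
vertex -4.432 -1.922 4.79
endloop
endfacet
facet normal 0.746 0.666 0.005
outer loop
vertex -3.589 -1.169 4.796
vertex -2.772 -2.086 4.971
vertex -3.405 -1.362 2.935
endloop
endfacet
facet normal 0.098 -0.102 -0.990
outer loop
vertex -2.588 -2.278 3.11
vertex -3.431 -3.031 3.104
vertex -3.405 -1.362 2.935
endloop
endfacet
facet normal 0.746 0.666 0.005
outer loop
vertex -3.405 -1.362 2.935
vertex -2.772 -2.086 4.971
vertex -2.588 -2.278 3.11
endloop
endfacet
facet normal 0.659 -0.739 0.142
outer loop
vertex -2.588 -2.278 3.11
vertex -3.615 -2.838 4.965
vertex -3.431 -3.031 3.104
endloop
endfacet
facet normal 0.658 -0.739 0.141
outer loop
vertex -2.772 -2.086 4.971
vertex -3.615 -2.838 4.965
vertex -2.588 -2.278 3.11
endloop
endfacet

endsolid
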